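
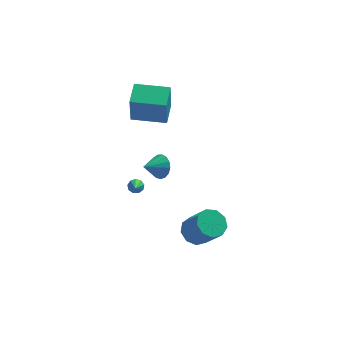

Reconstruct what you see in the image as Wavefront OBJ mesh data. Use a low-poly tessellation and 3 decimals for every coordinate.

v -0.995 1.411 -4.293
v -0.662 1.623 -3.985
v -1.105 0.329 -3.427
v -0.978 1.722 -3.902
v -1.302 1.676 -4.001
v -1.482 1.506 -4.237
v -1.434 1.291 -4.499
v -1.18 1.133 -4.664
v -0.84 1.105 -4.656
v -0.571 1.22 -4.478
v -0.501 1.424 -4.213
v 0.421 1.004 -2.126
v 0.933 0.767 -1.49
v -0.601 0.436 -1.514
v 0.799 1.133 -1.376
v 0.578 1.47 -1.433
v 0.321 1.7 -1.649
v 0.087 1.77 -1.974
v -0.071 1.665 -2.334
v -0.115 1.408 -2.647
v -0.037 1.059 -2.84
v 0.146 0.697 -2.87
v 0.393 0.405 -2.729
v 0.645 0.251 -2.45
v 0.847 0.268 -2.097
v 0.951 0.455 -1.751
v -1.241 1.178 2.28
v -1.309 0.743 4.272
v -0.879 2.618 2.608
v -0.948 2.182 4.599
v 0.788 0.678 2.241
v 0.719 0.242 4.232
v 1.149 2.117 2.568
v 1.081 1.682 4.56
v 2.103 -3.112 -4.306
v 2.971 -3.116 -4.741
v 3.784 -4.051 -3.108
v 2.917 -4.048 -2.674
v 2.897 -2.56 -4.385
v 3.71 -3.496 -2.753
v 2.452 -2.263 -3.993
v 3.265 -3.198 -2.361
v 1.844 -2.363 -3.748
v 2.657 -3.298 -2.115
v 1.357 -2.814 -3.764
v 2.17 -3.749 -2.131
v 1.219 -3.404 -4.033
v 2.033 -4.34 -2.401
v 1.496 -3.858 -4.431
v 2.309 -4.793 -2.798
v 2.056 -3.963 -4.77
v 2.87 -4.898 -3.137
v 2.639 -3.67 -4.892
v 3.452 -4.605 -3.26
f 2 1 4
f 2 4 3
f 4 1 5
f 4 5 3
f 5 1 6
f 5 6 3
f 6 1 7
f 6 7 3
f 7 1 8
f 7 8 3
f 8 1 9
f 8 9 3
f 9 1 10
f 9 10 3
f 10 1 11
f 10 11 3
f 11 1 2
f 11 2 3
f 13 12 15
f 13 15 14
f 15 12 16
f 15 16 14
f 16 12 17
f 16 17 14
f 17 12 18
f 17 18 14
f 18 12 19
f 18 19 14
f 19 12 20
f 19 20 14
f 20 12 21
f 20 21 14
f 21 12 22
f 21 22 14
f 22 12 23
f 22 23 14
f 23 12 24
f 23 24 14
f 24 12 25
f 24 25 14
f 25 12 26
f 25 26 14
f 26 12 13
f 26 13 14
f 28 30 27
f 31 28 27
f 27 30 29
f 29 31 27
f 28 34 30
f 32 28 31
f 32 34 28
f 30 34 29
f 33 31 29
f 29 34 33
f 33 32 31
f 34 32 33
f 36 35 39
f 36 39 37
f 37 39 40
f 37 40 38
f 39 35 41
f 39 41 40
f 40 41 42
f 40 42 38
f 41 35 43
f 41 43 42
f 42 43 44
f 42 44 38
f 43 35 45
f 43 45 44
f 44 45 46
f 44 46 38
f 45 35 47
f 45 47 46
f 46 47 48
f 46 48 38
f 47 35 49
f 47 49 48
f 48 49 50
f 48 50 38
f 49 35 51
f 49 51 50
f 50 51 52
f 50 52 38
f 51 35 53
f 51 53 52
f 52 53 54
f 52 54 38
f 53 35 36
f 53 36 54
f 54 36 37
f 54 37 38



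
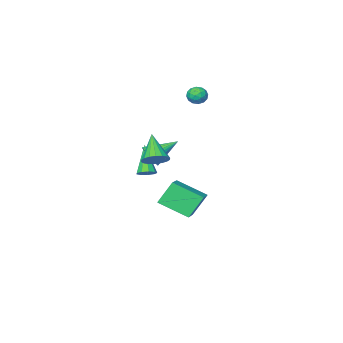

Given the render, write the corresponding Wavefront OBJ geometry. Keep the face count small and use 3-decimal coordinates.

v 1.927 -1.02 0.892
v 2.315 -1.098 1.576
v 0.333 -0.58 1.848
v 2.362 -0.781 1.507
v 2.333 -0.504 1.332
v 2.234 -0.317 1.081
v 2.082 -0.251 0.797
v 1.904 -0.319 0.53
v 1.729 -0.507 0.325
v 1.589 -0.785 0.219
v 1.507 -1.103 0.229
v 1.498 -1.406 0.353
v 1.563 -1.643 0.571
v 1.691 -1.773 0.845
v 1.86 -1.772 1.127
v 2.041 -1.641 1.368
v 2.202 -1.403 1.527
v 3.012 1.216 1.736
v 3.319 1.71 2.299
v 2.448 -0.016 3.124
v 2.98 1.828 2.266
v 2.647 1.824 2.127
v 2.387 1.7 1.911
v 2.25 1.48 1.661
v 2.264 1.208 1.425
v 2.426 0.937 1.251
v 2.704 0.722 1.172
v 3.043 0.604 1.206
v 3.376 0.608 1.344
v 3.637 0.732 1.56
v 3.774 0.952 1.811
v 3.76 1.224 2.046
v 3.598 1.495 2.221
v -2.808 -3.47 4.124
v -2.507 -3.856 3.647
v -3.773 -3.564 3.593
v -3.472 -3.95 3.116
v -3.555 -4.193 3.749
v -2.959 -4.135 4.078
v -3.321 -3.285 3.162
v -2.725 -3.227 3.491
v -2.824 -3.742 3.053
v -2.969 -4.303 3.415
v -3.311 -3.117 3.825
v -3.456 -3.678 4.187
v -2.573 -3.654 3.932
v -3.707 -3.766 3.308
v -3.756 -3.908 3.68
v -3.579 -4.135 3.399
v -2.838 -3.818 4.185
v -2.661 -4.045 3.905
v -3.278 -4.244 3.965
v -3.619 -3.375 3.335
v -3.442 -3.602 3.055
v -2.701 -3.285 3.841
v -2.524 -3.512 3.56
v -3.002 -3.176 3.275
v -2.583 -3.814 3.302
v -3.15 -3.87 2.99
v -3.061 -3.479 3.018
v -2.71 -3.445 3.211
v -2.668 -4.144 3.516
v -3.235 -4.2 3.203
v -3.284 -4.342 3.576
v -2.933 -4.308 3.769
v -2.854 -4.077 3.166
v -3.045 -3.22 4.037
v -3.612 -3.276 3.724
v -3.347 -3.112 3.471
v -2.996 -3.078 3.664
v -3.13 -3.55 4.25
v -3.697 -3.606 3.938
v -3.57 -3.975 4.029
v -3.219 -3.941 4.222
v -3.426 -3.343 4.074
v -2.764 -2.07 -3.844
v -1.61 -3.576 -2.922
v -1.609 -0.806 -3.226
v -0.455 -2.313 -2.303
v -1.825 -2.227 -5.277
v -0.671 -3.734 -4.354
v -0.67 -0.964 -4.658
v 0.484 -2.47 -3.736
v 1.515 -1.997 -0.915
v 1.986 -1.78 -0.612
v 0.925 -3.103 0.795
v 1.662 -1.533 -0.564
v 1.269 -1.503 -0.68
v 0.992 -1.704 -0.906
v 0.96 -2.042 -1.136
v 1.187 -2.36 -1.263
v 1.568 -2.507 -1.226
v 1.925 -2.416 -1.044
v 2.09 -2.129 -0.802
f 2 1 4
f 2 4 3
f 4 1 5
f 4 5 3
f 5 1 6
f 5 6 3
f 6 1 7
f 6 7 3
f 7 1 8
f 7 8 3
f 8 1 9
f 8 9 3
f 9 1 10
f 9 10 3
f 10 1 11
f 10 11 3
f 11 1 12
f 11 12 3
f 12 1 13
f 12 13 3
f 13 1 14
f 13 14 3
f 14 1 15
f 14 15 3
f 15 1 16
f 15 16 3
f 16 1 17
f 16 17 3
f 17 1 2
f 17 2 3
f 19 18 21
f 19 21 20
f 21 18 22
f 21 22 20
f 22 18 23
f 22 23 20
f 23 18 24
f 23 24 20
f 24 18 25
f 24 25 20
f 25 18 26
f 25 26 20
f 26 18 27
f 26 27 20
f 27 18 28
f 27 28 20
f 28 18 29
f 28 29 20
f 29 18 30
f 29 30 20
f 30 18 31
f 30 31 20
f 31 18 32
f 31 32 20
f 32 18 33
f 32 33 20
f 33 18 19
f 33 19 20
f 34 71 50
f 71 45 74
f 50 74 39
f 71 74 50
f 34 50 46
f 50 39 51
f 46 51 35
f 50 51 46
f 34 46 55
f 46 35 56
f 55 56 41
f 46 56 55
f 34 55 67
f 55 41 70
f 67 70 44
f 55 70 67
f 34 67 71
f 67 44 75
f 71 75 45
f 67 75 71
f 35 51 62
f 51 39 65
f 62 65 43
f 51 65 62
f 39 74 52
f 74 45 73
f 52 73 38
f 74 73 52
f 45 75 72
f 75 44 68
f 72 68 36
f 75 68 72
f 44 70 69
f 70 41 57
f 69 57 40
f 70 57 69
f 41 56 61
f 56 35 58
f 61 58 42
f 56 58 61
f 37 63 49
f 63 43 64
f 49 64 38
f 63 64 49
f 37 49 47
f 49 38 48
f 47 48 36
f 49 48 47
f 37 47 54
f 47 36 53
f 54 53 40
f 47 53 54
f 37 54 59
f 54 40 60
f 59 60 42
f 54 60 59
f 37 59 63
f 59 42 66
f 63 66 43
f 59 66 63
f 38 64 52
f 64 43 65
f 52 65 39
f 64 65 52
f 36 48 72
f 48 38 73
f 72 73 45
f 48 73 72
f 40 53 69
f 53 36 68
f 69 68 44
f 53 68 69
f 42 60 61
f 60 40 57
f 61 57 41
f 60 57 61
f 43 66 62
f 66 42 58
f 62 58 35
f 66 58 62
f 77 79 76
f 80 77 76
f 76 79 78
f 78 80 76
f 77 83 79
f 81 77 80
f 81 83 77
f 79 83 78
f 82 80 78
f 78 83 82
f 82 81 80
f 83 81 82
f 85 84 87
f 85 87 86
f 87 84 88
f 87 88 86
f 88 84 89
f 88 89 86
f 89 84 90
f 89 90 86
f 90 84 91
f 90 91 86
f 91 84 92
f 91 92 86
f 92 84 93
f 92 93 86
f 93 84 94
f 93 94 86
f 94 84 85
f 94 85 86



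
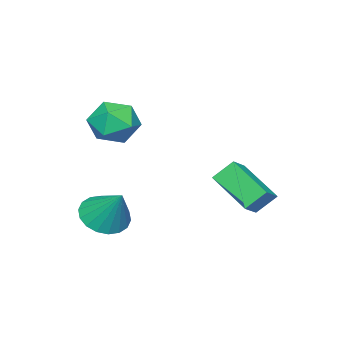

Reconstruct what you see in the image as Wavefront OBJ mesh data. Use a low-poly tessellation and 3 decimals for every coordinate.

v -4.21 2.819 -2.112
v -3.325 2.893 -1.552
v -3.731 4.618 -3.107
v -2.846 4.692 -2.547
v -3.654 2.228 -2.913
v -2.769 2.302 -2.353
v -3.175 4.027 -3.908
v -2.29 4.101 -3.348
v -0.344 0.008 -0.242
v 0.545 -0.286 0.362
v -1.425 -0.794 0.958
v -0.536 -1.088 1.562
v -0.833 -0.016 1.493
v -0.165 0.479 0.752
v -0.715 -1.559 0.568
v -0.047 -1.064 -0.173
v 0.315 -1.255 0.863
v 0.243 -0.301 1.435
v -1.123 -0.779 -0.115
v -1.195 0.175 0.457
v 0.283 -0.481 -3.915
v 0.871 0.127 -4.537
v 0.677 0.641 -2.445
v 0.448 0.322 -4.571
v -0.008 0.357 -4.476
v -0.407 0.227 -4.27
v -0.669 -0.044 -3.993
v -0.742 -0.401 -3.701
v -0.612 -0.774 -3.451
v -0.305 -1.089 -3.293
v 0.118 -1.283 -3.258
v 0.574 -1.319 -3.353
v 0.973 -1.188 -3.559
v 1.235 -0.918 -3.836
v 1.308 -0.561 -4.129
v 1.178 -0.188 -4.378
f 2 4 1
f 5 2 1
f 1 4 3
f 3 5 1
f 2 8 4
f 6 2 5
f 6 8 2
f 4 8 3
f 7 5 3
f 3 8 7
f 7 6 5
f 8 6 7
f 9 20 14
f 9 14 10
f 9 10 16
f 9 16 19
f 9 19 20
f 10 14 18
f 14 20 13
f 20 19 11
f 19 16 15
f 16 10 17
f 12 18 13
f 12 13 11
f 12 11 15
f 12 15 17
f 12 17 18
f 13 18 14
f 11 13 20
f 15 11 19
f 17 15 16
f 18 17 10
f 22 21 24
f 22 24 23
f 24 21 25
f 24 25 23
f 25 21 26
f 25 26 23
f 26 21 27
f 26 27 23
f 27 21 28
f 27 28 23
f 28 21 29
f 28 29 23
f 29 21 30
f 29 30 23
f 30 21 31
f 30 31 23
f 31 21 32
f 31 32 23
f 32 21 33
f 32 33 23
f 33 21 34
f 33 34 23
f 34 21 35
f 34 35 23
f 35 21 36
f 35 36 23
f 36 21 22
f 36 22 23



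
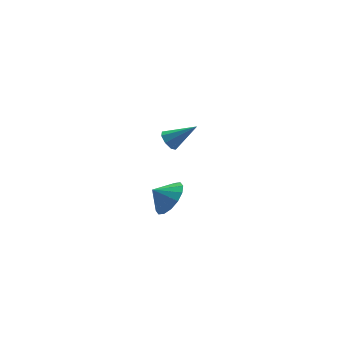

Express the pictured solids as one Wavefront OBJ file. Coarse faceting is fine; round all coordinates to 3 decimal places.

v -2.367 -3.634 -0.519
v -1.685 -3.766 0.334
v -3.153 -3.306 0.159
v -1.607 -3.228 0.164
v -1.732 -2.799 -0.189
v -2.027 -2.594 -0.63
v -2.413 -2.668 -1.042
v -2.787 -3 -1.314
v -3.048 -3.503 -1.373
v -3.127 -4.041 -1.203
v -3.002 -4.47 -0.85
v -2.706 -4.675 -0.409
v -2.32 -4.601 0.003
v -1.946 -4.269 0.275
v 0.526 3.336 -2.134
v 0.938 3.807 -2.425
v 1.934 2.804 -1.006
v 0.676 3.998 -2.008
v 0.326 3.801 -1.665
v 0.094 3.331 -1.596
v 0.115 2.865 -1.842
v 0.377 2.674 -2.259
v 0.726 2.871 -2.603
v 0.959 3.34 -2.671
f 2 1 4
f 2 4 3
f 4 1 5
f 4 5 3
f 5 1 6
f 5 6 3
f 6 1 7
f 6 7 3
f 7 1 8
f 7 8 3
f 8 1 9
f 8 9 3
f 9 1 10
f 9 10 3
f 10 1 11
f 10 11 3
f 11 1 12
f 11 12 3
f 12 1 13
f 12 13 3
f 13 1 14
f 13 14 3
f 14 1 2
f 14 2 3
f 16 15 18
f 16 18 17
f 18 15 19
f 18 19 17
f 19 15 20
f 19 20 17
f 20 15 21
f 20 21 17
f 21 15 22
f 21 22 17
f 22 15 23
f 22 23 17
f 23 15 24
f 23 24 17
f 24 15 16
f 24 16 17



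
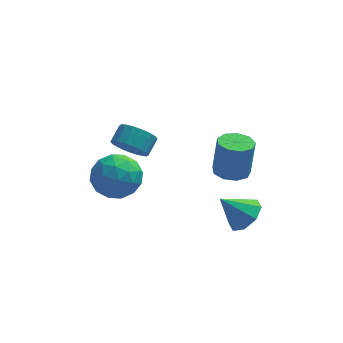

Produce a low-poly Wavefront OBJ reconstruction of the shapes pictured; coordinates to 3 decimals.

v -0.999 -1.305 0.29
v -0.183 -2.217 0.599
v -2.537 -2.643 0.401
v -1.721 -3.555 0.71
v -1.959 -2.62 1.522
v -1.008 -1.793 1.454
v -1.712 -3.067 -0.454
v -0.761 -2.24 -0.522
v -0.624 -3.306 0.139
v -0.776 -3.029 1.36
v -1.944 -1.831 -0.36
v -2.096 -1.554 0.861
v -0.456 -1.643 0.435
v -2.264 -3.217 0.565
v -2.404 -2.667 1.043
v -1.924 -3.203 1.224
v -0.941 -1.394 0.938
v -0.462 -1.93 1.119
v -1.505 -2.167 1.662
v -2.258 -2.93 -0.119
v -1.779 -3.466 0.062
v -0.796 -1.657 -0.224
v -0.316 -2.193 -0.043
v -1.215 -2.693 -0.662
v -0.236 -2.82 0.346
v -1.139 -3.606 0.411
v -1.134 -3.32 -0.273
v -0.575 -2.833 -0.313
v -0.325 -2.657 1.064
v -1.229 -3.444 1.129
v -1.369 -2.894 1.607
v -0.81 -2.408 1.566
v -0.584 -3.297 0.793
v -1.491 -1.416 -0.129
v -2.395 -2.203 -0.064
v -1.91 -2.452 -0.566
v -1.351 -1.966 -0.607
v -1.581 -1.254 0.589
v -2.484 -2.04 0.654
v -2.145 -2.027 1.313
v -1.586 -1.54 1.273
v -2.136 -1.563 0.207
v 4.405 -2.564 -2.206
v 4.96 -1.926 -1.673
v 3.255 -2.576 -0.994
v 4.467 -1.569 -2.137
v 3.938 -1.795 -2.641
v 3.682 -2.472 -2.891
v 3.849 -3.203 -2.739
v 4.342 -3.56 -2.274
v 4.871 -3.334 -1.77
v 5.127 -2.657 -1.521
v 3.838 -0.04 -1.287
v 4.478 0.576 -1.432
v 4.682 0.815 0.482
v 4.042 0.2 0.627
v 3.926 0.848 -1.408
v 4.13 1.087 0.507
v 3.333 0.704 -1.326
v 3.537 0.944 0.588
v 2.976 0.213 -1.227
v 3.18 0.452 0.687
v 3.023 -0.397 -1.156
v 3.227 -0.158 0.759
v 3.45 -0.84 -1.146
v 3.654 -0.6 0.768
v 4.06 -0.908 -1.202
v 4.264 -0.669 0.712
v 4.565 -0.57 -1.298
v 4.769 -0.331 0.616
v 4.73 0.016 -1.389
v 4.934 0.255 0.525
v -0.877 1.317 -0.815
v -0.075 0.788 -0.681
v 0.339 1.554 -0.13
v -0.463 2.083 -0.265
v 0.012 1.003 -1.045
v 0.425 1.769 -0.495
v -0.077 1.28 -1.364
v 0.336 2.046 -0.813
v -0.325 1.564 -1.574
v 0.088 2.331 -1.024
v -0.682 1.8 -1.634
v -0.269 2.566 -1.083
v -1.078 1.939 -1.531
v -0.664 2.706 -0.981
v -1.433 1.956 -1.287
v -1.02 2.722 -0.737
v -1.679 1.846 -0.95
v -1.265 2.612 -0.399
v -1.765 1.631 -0.585
v -1.352 2.397 -0.035
v -1.676 1.354 -0.267
v -1.263 2.12 0.284
v -1.428 1.069 -0.056
v -1.015 1.836 0.494
v -1.071 0.834 0.003
v -0.658 1.6 0.554
v -0.676 0.694 -0.099
v -0.262 1.461 0.451
v -0.32 0.678 -0.343
v 0.093 1.444 0.207
f 1 38 17
f 38 12 41
f 17 41 6
f 38 41 17
f 1 17 13
f 17 6 18
f 13 18 2
f 17 18 13
f 1 13 22
f 13 2 23
f 22 23 8
f 13 23 22
f 1 22 34
f 22 8 37
f 34 37 11
f 22 37 34
f 1 34 38
f 34 11 42
f 38 42 12
f 34 42 38
f 2 18 29
f 18 6 32
f 29 32 10
f 18 32 29
f 6 41 19
f 41 12 40
f 19 40 5
f 41 40 19
f 12 42 39
f 42 11 35
f 39 35 3
f 42 35 39
f 11 37 36
f 37 8 24
f 36 24 7
f 37 24 36
f 8 23 28
f 23 2 25
f 28 25 9
f 23 25 28
f 4 30 16
f 30 10 31
f 16 31 5
f 30 31 16
f 4 16 14
f 16 5 15
f 14 15 3
f 16 15 14
f 4 14 21
f 14 3 20
f 21 20 7
f 14 20 21
f 4 21 26
f 21 7 27
f 26 27 9
f 21 27 26
f 4 26 30
f 26 9 33
f 30 33 10
f 26 33 30
f 5 31 19
f 31 10 32
f 19 32 6
f 31 32 19
f 3 15 39
f 15 5 40
f 39 40 12
f 15 40 39
f 7 20 36
f 20 3 35
f 36 35 11
f 20 35 36
f 9 27 28
f 27 7 24
f 28 24 8
f 27 24 28
f 10 33 29
f 33 9 25
f 29 25 2
f 33 25 29
f 44 43 46
f 44 46 45
f 46 43 47
f 46 47 45
f 47 43 48
f 47 48 45
f 48 43 49
f 48 49 45
f 49 43 50
f 49 50 45
f 50 43 51
f 50 51 45
f 51 43 52
f 51 52 45
f 52 43 44
f 52 44 45
f 54 53 57
f 54 57 55
f 55 57 58
f 55 58 56
f 57 53 59
f 57 59 58
f 58 59 60
f 58 60 56
f 59 53 61
f 59 61 60
f 60 61 62
f 60 62 56
f 61 53 63
f 61 63 62
f 62 63 64
f 62 64 56
f 63 53 65
f 63 65 64
f 64 65 66
f 64 66 56
f 65 53 67
f 65 67 66
f 66 67 68
f 66 68 56
f 67 53 69
f 67 69 68
f 68 69 70
f 68 70 56
f 69 53 71
f 69 71 70
f 70 71 72
f 70 72 56
f 71 53 54
f 71 54 72
f 72 54 55
f 72 55 56
f 74 73 77
f 74 77 75
f 75 77 78
f 75 78 76
f 77 73 79
f 77 79 78
f 78 79 80
f 78 80 76
f 79 73 81
f 79 81 80
f 80 81 82
f 80 82 76
f 81 73 83
f 81 83 82
f 82 83 84
f 82 84 76
f 83 73 85
f 83 85 84
f 84 85 86
f 84 86 76
f 85 73 87
f 85 87 86
f 86 87 88
f 86 88 76
f 87 73 89
f 87 89 88
f 88 89 90
f 88 90 76
f 89 73 91
f 89 91 90
f 90 91 92
f 90 92 76
f 91 73 93
f 91 93 92
f 92 93 94
f 92 94 76
f 93 73 95
f 93 95 94
f 94 95 96
f 94 96 76
f 95 73 97
f 95 97 96
f 96 97 98
f 96 98 76
f 97 73 99
f 97 99 98
f 98 99 100
f 98 100 76
f 99 73 101
f 99 101 100
f 100 101 102
f 100 102 76
f 101 73 74
f 101 74 102
f 102 74 75
f 102 75 76



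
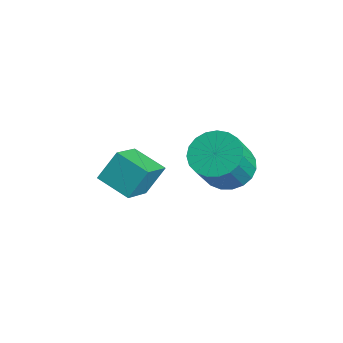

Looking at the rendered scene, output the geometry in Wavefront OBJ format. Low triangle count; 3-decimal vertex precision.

v -2.487 -1.771 -0.275
v -2.542 -0.874 0.901
v -1.151 -1.07 -0.746
v -1.206 -0.174 0.43
v -1.474 -3.026 0.73
v -1.529 -2.13 1.906
v -0.138 -2.326 0.259
v -0.193 -1.429 1.435
v 2.239 0.763 2.803
v 3.27 0.838 2.457
v 3.872 -0.089 4.051
v 2.841 -0.163 4.397
v 3.223 1.219 2.696
v 3.825 0.293 4.291
v 3.006 1.523 2.954
v 3.608 0.596 4.549
v 2.657 1.694 3.186
v 3.259 0.768 4.781
v 2.235 1.705 3.351
v 2.837 0.779 4.946
v 1.814 1.553 3.422
v 2.416 0.626 5.017
v 1.466 1.264 3.386
v 2.068 0.338 4.98
v 1.252 0.889 3.248
v 1.854 -0.037 4.843
v 1.209 0.492 3.034
v 1.811 -0.434 4.629
v 1.344 0.142 2.78
v 1.946 -0.785 4.374
v 1.633 -0.101 2.529
v 2.235 -1.027 4.124
v 2.028 -0.194 2.326
v 2.63 -1.121 3.921
v 2.459 -0.122 2.206
v 3.061 -1.048 3.8
v 2.851 0.103 2.188
v 3.453 -0.823 3.783
v 3.138 0.443 2.277
v 3.74 -0.484 3.872
f 2 4 1
f 5 2 1
f 1 4 3
f 3 5 1
f 2 8 4
f 6 2 5
f 6 8 2
f 4 8 3
f 7 5 3
f 3 8 7
f 7 6 5
f 8 6 7
f 10 9 13
f 10 13 11
f 11 13 14
f 11 14 12
f 13 9 15
f 13 15 14
f 14 15 16
f 14 16 12
f 15 9 17
f 15 17 16
f 16 17 18
f 16 18 12
f 17 9 19
f 17 19 18
f 18 19 20
f 18 20 12
f 19 9 21
f 19 21 20
f 20 21 22
f 20 22 12
f 21 9 23
f 21 23 22
f 22 23 24
f 22 24 12
f 23 9 25
f 23 25 24
f 24 25 26
f 24 26 12
f 25 9 27
f 25 27 26
f 26 27 28
f 26 28 12
f 27 9 29
f 27 29 28
f 28 29 30
f 28 30 12
f 29 9 31
f 29 31 30
f 30 31 32
f 30 32 12
f 31 9 33
f 31 33 32
f 32 33 34
f 32 34 12
f 33 9 35
f 33 35 34
f 34 35 36
f 34 36 12
f 35 9 37
f 35 37 36
f 36 37 38
f 36 38 12
f 37 9 39
f 37 39 38
f 38 39 40
f 38 40 12
f 39 9 10
f 39 10 40
f 40 10 11
f 40 11 12



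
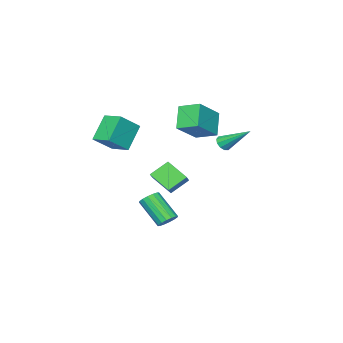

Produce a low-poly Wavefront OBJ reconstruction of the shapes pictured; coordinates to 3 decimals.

v -2.069 -0.573 3.272
v -0.323 -0.499 4.508
v -2.43 0.763 3.703
v -0.685 0.837 4.939
v -1.155 0.103 1.941
v 0.59 0.177 3.177
v -1.517 1.439 2.372
v 0.229 1.513 3.608
v 0.123 -0.732 -0.134
v 0.884 -0.207 0.498
v -0.03 0.595 -1.052
v 0.732 1.12 -0.419
v 1.148 -1.2 -0.981
v 1.91 -0.675 -0.348
v 0.996 0.127 -1.898
v 1.757 0.652 -1.266
v -0.807 2.534 2.213
v -0.519 2.875 1.858
v -1.213 4.206 3.487
v -0.856 2.871 1.756
v -1.174 2.739 1.828
v -1.352 2.528 2.047
v -1.322 2.32 2.33
v -1.095 2.194 2.568
v -0.758 2.198 2.671
v -0.44 2.33 2.599
v -0.262 2.54 2.379
v -0.292 2.748 2.097
v 0.993 -0.118 -4.257
v 1.485 -0.456 -4.602
v 1.499 -1.96 -3.108
v 1.007 -1.622 -2.763
v 1.661 -0.236 -4.382
v 1.675 -1.74 -2.888
v 1.658 0.015 -4.129
v 1.672 -1.489 -2.635
v 1.476 0.231 -3.91
v 1.49 -1.273 -2.416
v 1.165 0.354 -3.784
v 1.179 -1.15 -2.29
v 0.808 0.35 -3.784
v 0.822 -1.154 -2.29
v 0.501 0.22 -3.912
v 0.515 -1.284 -2.418
v 0.325 0 -4.132
v 0.339 -1.504 -2.638
v 0.328 -0.251 -4.385
v 0.342 -1.755 -2.891
v 0.51 -0.467 -4.604
v 0.524 -1.971 -3.11
v 0.821 -0.59 -4.73
v 0.835 -2.094 -3.236
v 1.178 -0.586 -4.73
v 1.192 -2.09 -3.236
v 1.046 -3.613 2.609
v 2.37 -3.859 3.663
v 1.091 -2.229 2.875
v 2.415 -2.476 3.93
v 2.285 -3.364 1.11
v 3.609 -3.611 2.165
v 2.33 -1.981 1.377
v 3.654 -2.227 2.431
f 2 4 1
f 5 2 1
f 1 4 3
f 3 5 1
f 2 8 4
f 6 2 5
f 6 8 2
f 4 8 3
f 7 5 3
f 3 8 7
f 7 6 5
f 8 6 7
f 10 12 9
f 13 10 9
f 9 12 11
f 11 13 9
f 10 16 12
f 14 10 13
f 14 16 10
f 12 16 11
f 15 13 11
f 11 16 15
f 15 14 13
f 16 14 15
f 18 17 20
f 18 20 19
f 20 17 21
f 20 21 19
f 21 17 22
f 21 22 19
f 22 17 23
f 22 23 19
f 23 17 24
f 23 24 19
f 24 17 25
f 24 25 19
f 25 17 26
f 25 26 19
f 26 17 27
f 26 27 19
f 27 17 28
f 27 28 19
f 28 17 18
f 28 18 19
f 30 29 33
f 30 33 31
f 31 33 34
f 31 34 32
f 33 29 35
f 33 35 34
f 34 35 36
f 34 36 32
f 35 29 37
f 35 37 36
f 36 37 38
f 36 38 32
f 37 29 39
f 37 39 38
f 38 39 40
f 38 40 32
f 39 29 41
f 39 41 40
f 40 41 42
f 40 42 32
f 41 29 43
f 41 43 42
f 42 43 44
f 42 44 32
f 43 29 45
f 43 45 44
f 44 45 46
f 44 46 32
f 45 29 47
f 45 47 46
f 46 47 48
f 46 48 32
f 47 29 49
f 47 49 48
f 48 49 50
f 48 50 32
f 49 29 51
f 49 51 50
f 50 51 52
f 50 52 32
f 51 29 53
f 51 53 52
f 52 53 54
f 52 54 32
f 53 29 30
f 53 30 54
f 54 30 31
f 54 31 32
f 56 58 55
f 59 56 55
f 55 58 57
f 57 59 55
f 56 62 58
f 60 56 59
f 60 62 56
f 58 62 57
f 61 59 57
f 57 62 61
f 61 60 59
f 62 60 61



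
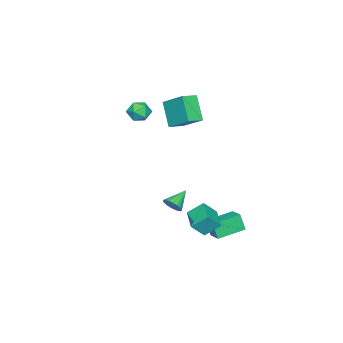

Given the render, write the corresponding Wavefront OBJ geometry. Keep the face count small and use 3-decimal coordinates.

v 1.354 0.904 -2.332
v 1.651 1.369 -1.989
v 0.186 1.116 -1.608
v 1.548 1.509 -2.196
v 1.411 1.545 -2.427
v 1.265 1.469 -2.641
v 1.133 1.296 -2.802
v 1.04 1.055 -2.881
v 1.001 0.788 -2.866
v 1.023 0.541 -2.758
v 1.102 0.357 -2.577
v 1.225 0.267 -2.354
v 1.37 0.288 -2.126
v 1.512 0.415 -1.935
v 1.626 0.626 -1.812
v 1.694 0.886 -1.779
v 1.703 1.149 -1.842
v -2.191 -1.883 3.767
v -1.856 -0.359 4.832
v -3.16 -1.486 3.503
v -2.825 0.039 4.568
v -1.435 -1.019 2.292
v -1.1 0.506 3.357
v -2.404 -0.621 2.028
v -2.069 0.903 3.093
v -2.276 -2.66 2.731
v -1.463 -2.623 2.625
v -2.197 -3.977 2.875
v -1.384 -3.94 2.769
v -1.724 -3.63 3.449
v -1.773 -2.816 3.359
v -1.887 -3.784 2.141
v -1.936 -2.97 2.051
v -1.223 -3.317 2.26
v -1.122 -3.222 3.069
v -2.538 -3.378 2.431
v -2.437 -3.283 3.24
v -1.242 3.782 -4.551
v -1.292 3.386 -3.451
v -0.648 4.6 -4.229
v -0.699 4.204 -3.129
v 0.239 2.816 -4.831
v 0.188 2.42 -3.731
v 0.832 3.634 -4.509
v 0.782 3.238 -3.409
v 1.333 2.739 -3.05
v 0.854 3.548 -2.257
v 2.427 3.653 -3.32
v 1.947 4.461 -2.527
v 1.973 2.239 -2.153
v 1.493 3.047 -1.36
v 3.066 3.152 -2.423
v 2.587 3.961 -1.63
f 2 1 4
f 2 4 3
f 4 1 5
f 4 5 3
f 5 1 6
f 5 6 3
f 6 1 7
f 6 7 3
f 7 1 8
f 7 8 3
f 8 1 9
f 8 9 3
f 9 1 10
f 9 10 3
f 10 1 11
f 10 11 3
f 11 1 12
f 11 12 3
f 12 1 13
f 12 13 3
f 13 1 14
f 13 14 3
f 14 1 15
f 14 15 3
f 15 1 16
f 15 16 3
f 16 1 17
f 16 17 3
f 17 1 2
f 17 2 3
f 19 21 18
f 22 19 18
f 18 21 20
f 20 22 18
f 19 25 21
f 23 19 22
f 23 25 19
f 21 25 20
f 24 22 20
f 20 25 24
f 24 23 22
f 25 23 24
f 26 37 31
f 26 31 27
f 26 27 33
f 26 33 36
f 26 36 37
f 27 31 35
f 31 37 30
f 37 36 28
f 36 33 32
f 33 27 34
f 29 35 30
f 29 30 28
f 29 28 32
f 29 32 34
f 29 34 35
f 30 35 31
f 28 30 37
f 32 28 36
f 34 32 33
f 35 34 27
f 39 41 38
f 42 39 38
f 38 41 40
f 40 42 38
f 39 45 41
f 43 39 42
f 43 45 39
f 41 45 40
f 44 42 40
f 40 45 44
f 44 43 42
f 45 43 44
f 47 49 46
f 50 47 46
f 46 49 48
f 48 50 46
f 47 53 49
f 51 47 50
f 51 53 47
f 49 53 48
f 52 50 48
f 48 53 52
f 52 51 50
f 53 51 52



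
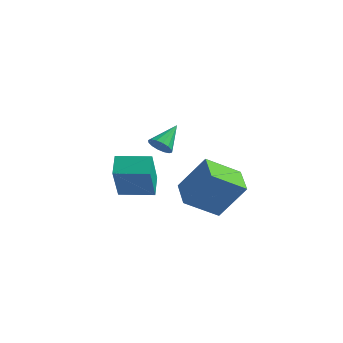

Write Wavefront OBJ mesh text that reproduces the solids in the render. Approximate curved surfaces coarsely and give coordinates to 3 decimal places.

v -4.119 0.596 -3.115
v -3.924 -0.27 -1.323
v -4.412 1.416 -2.686
v -4.216 0.549 -0.895
v -2.744 1.051 -3.045
v -2.548 0.184 -1.254
v -3.036 1.87 -2.617
v -2.841 1.004 -0.825
v 0.943 -1.367 -1.669
v -0.128 -2.185 -0.753
v 0.267 -0.335 -1.539
v -0.804 -1.154 -0.623
v 1.864 -0.946 -0.217
v 0.793 -1.765 0.699
v 1.188 0.085 -0.087
v 0.117 -0.733 0.829
v -1.075 -2.12 2.003
v -0.855 -2.385 2.379
v -0.865 -1.1 2.597
v -0.659 -2.328 2.211
v -0.574 -2.215 1.988
v -0.624 -2.077 1.768
v -0.795 -1.95 1.612
v -1.041 -1.869 1.56
v -1.296 -1.856 1.627
v -1.492 -1.913 1.794
v -1.576 -2.026 2.017
v -1.526 -2.164 2.237
v -1.356 -2.29 2.393
v -1.11 -2.371 2.445
f 2 4 1
f 5 2 1
f 1 4 3
f 3 5 1
f 2 8 4
f 6 2 5
f 6 8 2
f 4 8 3
f 7 5 3
f 3 8 7
f 7 6 5
f 8 6 7
f 10 12 9
f 13 10 9
f 9 12 11
f 11 13 9
f 10 16 12
f 14 10 13
f 14 16 10
f 12 16 11
f 15 13 11
f 11 16 15
f 15 14 13
f 16 14 15
f 18 17 20
f 18 20 19
f 20 17 21
f 20 21 19
f 21 17 22
f 21 22 19
f 22 17 23
f 22 23 19
f 23 17 24
f 23 24 19
f 24 17 25
f 24 25 19
f 25 17 26
f 25 26 19
f 26 17 27
f 26 27 19
f 27 17 28
f 27 28 19
f 28 17 29
f 28 29 19
f 29 17 30
f 29 30 19
f 30 17 18
f 30 18 19



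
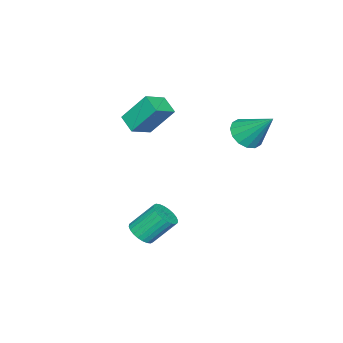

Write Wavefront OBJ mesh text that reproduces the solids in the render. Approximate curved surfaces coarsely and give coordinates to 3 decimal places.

v 4.162 -1.142 -3.931
v 4.829 -0.956 -3.771
v 4.284 -0.032 -2.57
v 3.618 -0.218 -2.729
v 4.76 -0.759 -3.954
v 4.215 0.164 -2.753
v 4.6 -0.621 -4.133
v 4.056 0.303 -2.932
v 4.373 -0.562 -4.281
v 3.829 0.362 -3.08
v 4.115 -0.591 -4.376
v 3.57 0.333 -3.175
v 3.863 -0.704 -4.403
v 3.319 0.22 -3.202
v 3.657 -0.884 -4.358
v 3.113 0.04 -3.157
v 3.528 -1.103 -4.248
v 2.984 -0.179 -3.047
v 3.496 -1.328 -4.09
v 2.951 -0.404 -2.889
v 3.565 -1.524 -3.907
v 3.02 -0.601 -2.706
v 3.724 -1.663 -3.728
v 3.18 -0.739 -2.527
v 3.951 -1.722 -3.58
v 3.407 -0.798 -2.379
v 4.21 -1.693 -3.485
v 3.665 -0.769 -2.284
v 4.461 -1.58 -3.458
v 3.917 -0.656 -2.257
v 4.667 -1.4 -3.503
v 4.123 -0.476 -2.302
v 4.796 -1.181 -3.613
v 4.252 -0.257 -2.412
v -1.352 -4.094 -0.307
v -1.691 -3.015 1.157
v -0.846 -3.301 -0.774
v -1.185 -2.222 0.69
v -0.255 -4.478 0.23
v -0.594 -3.399 1.694
v 0.251 -3.685 -0.237
v -0.088 -2.606 1.227
v -1.694 1.123 -0.118
v -0.798 1.139 -0.275
v -1.466 2.497 1.318
v -0.978 1.468 -0.561
v -1.35 1.704 -0.728
v -1.814 1.785 -0.731
v -2.246 1.688 -0.571
v -2.53 1.44 -0.288
v -2.59 1.107 0.04
v -2.41 0.779 0.325
v -2.038 0.543 0.492
v -1.574 0.462 0.496
v -1.142 0.559 0.335
v -0.858 0.807 0.052
f 2 1 5
f 2 5 3
f 3 5 6
f 3 6 4
f 5 1 7
f 5 7 6
f 6 7 8
f 6 8 4
f 7 1 9
f 7 9 8
f 8 9 10
f 8 10 4
f 9 1 11
f 9 11 10
f 10 11 12
f 10 12 4
f 11 1 13
f 11 13 12
f 12 13 14
f 12 14 4
f 13 1 15
f 13 15 14
f 14 15 16
f 14 16 4
f 15 1 17
f 15 17 16
f 16 17 18
f 16 18 4
f 17 1 19
f 17 19 18
f 18 19 20
f 18 20 4
f 19 1 21
f 19 21 20
f 20 21 22
f 20 22 4
f 21 1 23
f 21 23 22
f 22 23 24
f 22 24 4
f 23 1 25
f 23 25 24
f 24 25 26
f 24 26 4
f 25 1 27
f 25 27 26
f 26 27 28
f 26 28 4
f 27 1 29
f 27 29 28
f 28 29 30
f 28 30 4
f 29 1 31
f 29 31 30
f 30 31 32
f 30 32 4
f 31 1 33
f 31 33 32
f 32 33 34
f 32 34 4
f 33 1 2
f 33 2 34
f 34 2 3
f 34 3 4
f 36 38 35
f 39 36 35
f 35 38 37
f 37 39 35
f 36 42 38
f 40 36 39
f 40 42 36
f 38 42 37
f 41 39 37
f 37 42 41
f 41 40 39
f 42 40 41
f 44 43 46
f 44 46 45
f 46 43 47
f 46 47 45
f 47 43 48
f 47 48 45
f 48 43 49
f 48 49 45
f 49 43 50
f 49 50 45
f 50 43 51
f 50 51 45
f 51 43 52
f 51 52 45
f 52 43 53
f 52 53 45
f 53 43 54
f 53 54 45
f 54 43 55
f 54 55 45
f 55 43 56
f 55 56 45
f 56 43 44
f 56 44 45



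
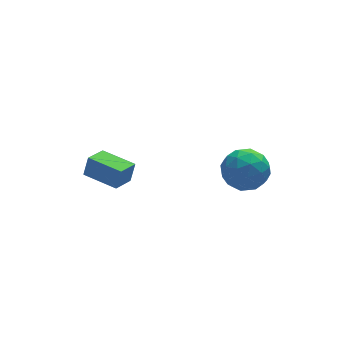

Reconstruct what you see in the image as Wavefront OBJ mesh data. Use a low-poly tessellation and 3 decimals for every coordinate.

v 2.863 -2.418 -1.923
v 3.344 -1.747 -0.983
v 3.576 -4.113 -1.077
v 4.057 -3.442 -0.137
v 2.816 -3.559 -0.251
v 2.376 -2.511 -0.775
v 4.544 -3.349 -1.285
v 4.104 -2.301 -1.809
v 4.383 -2.322 -0.589
v 3.315 -2.452 0.05
v 3.605 -3.408 -2.11
v 2.537 -3.538 -1.471
v 3.041 -1.933 -1.527
v 3.879 -3.927 -0.533
v 3.149 -3.995 -0.6
v 3.432 -3.601 -0.047
v 2.472 -2.383 -1.405
v 2.755 -1.988 -0.852
v 2.444 -3.053 -0.422
v 4.165 -3.872 -1.208
v 4.448 -3.477 -0.655
v 3.488 -2.259 -2.013
v 3.771 -1.865 -1.46
v 4.476 -2.807 -1.638
v 3.935 -1.877 -0.743
v 4.353 -2.874 -0.246
v 4.64 -2.819 -0.921
v 4.381 -2.203 -1.228
v 3.307 -1.953 -0.368
v 3.726 -2.95 0.13
v 2.996 -3.018 0.062
v 2.738 -2.403 -0.245
v 3.917 -2.292 -0.136
v 3.194 -2.91 -2.19
v 3.613 -3.907 -1.692
v 4.182 -3.457 -1.815
v 3.924 -2.842 -2.122
v 2.567 -2.986 -1.814
v 2.985 -3.983 -1.317
v 2.539 -3.657 -0.832
v 2.28 -3.041 -1.139
v 3.003 -3.568 -1.924
v -3.244 1.15 -3.036
v -2.949 1.293 -1.965
v -2.301 1.95 -3.403
v -2.006 2.093 -2.332
v -2.054 -0.313 -3.168
v -1.759 -0.17 -2.097
v -1.111 0.487 -3.535
v -0.816 0.63 -2.464
f 1 38 17
f 38 12 41
f 17 41 6
f 38 41 17
f 1 17 13
f 17 6 18
f 13 18 2
f 17 18 13
f 1 13 22
f 13 2 23
f 22 23 8
f 13 23 22
f 1 22 34
f 22 8 37
f 34 37 11
f 22 37 34
f 1 34 38
f 34 11 42
f 38 42 12
f 34 42 38
f 2 18 29
f 18 6 32
f 29 32 10
f 18 32 29
f 6 41 19
f 41 12 40
f 19 40 5
f 41 40 19
f 12 42 39
f 42 11 35
f 39 35 3
f 42 35 39
f 11 37 36
f 37 8 24
f 36 24 7
f 37 24 36
f 8 23 28
f 23 2 25
f 28 25 9
f 23 25 28
f 4 30 16
f 30 10 31
f 16 31 5
f 30 31 16
f 4 16 14
f 16 5 15
f 14 15 3
f 16 15 14
f 4 14 21
f 14 3 20
f 21 20 7
f 14 20 21
f 4 21 26
f 21 7 27
f 26 27 9
f 21 27 26
f 4 26 30
f 26 9 33
f 30 33 10
f 26 33 30
f 5 31 19
f 31 10 32
f 19 32 6
f 31 32 19
f 3 15 39
f 15 5 40
f 39 40 12
f 15 40 39
f 7 20 36
f 20 3 35
f 36 35 11
f 20 35 36
f 9 27 28
f 27 7 24
f 28 24 8
f 27 24 28
f 10 33 29
f 33 9 25
f 29 25 2
f 33 25 29
f 44 46 43
f 47 44 43
f 43 46 45
f 45 47 43
f 44 50 46
f 48 44 47
f 48 50 44
f 46 50 45
f 49 47 45
f 45 50 49
f 49 48 47
f 50 48 49



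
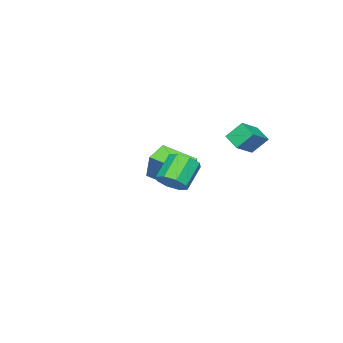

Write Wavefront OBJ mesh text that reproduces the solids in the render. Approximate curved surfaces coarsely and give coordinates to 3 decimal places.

v -1.576 1.757 1.012
v -1.931 0.91 1.48
v -1.998 2.42 1.892
v -2.353 1.574 2.36
v -0.387 1.626 1.68
v -0.742 0.78 2.148
v -0.809 2.29 2.56
v -1.164 1.443 3.028
v 4.102 0.968 0.758
v 4.655 0.922 1.362
v 3.51 0.886 2.406
v 2.958 0.932 1.802
v 4.505 1.515 1.218
v 3.36 1.478 2.263
v 4.119 1.787 0.805
v 2.974 1.75 1.849
v 3.723 1.58 0.364
v 2.579 1.543 1.408
v 3.55 1.014 0.154
v 2.405 0.978 1.198
v 3.7 0.422 0.297
v 2.555 0.385 1.342
v 4.086 0.15 0.711
v 2.941 0.113 1.755
v 4.481 0.357 1.152
v 3.337 0.32 2.196
v -3.112 -4.658 -1.689
v -2.556 -4.072 -0.092
v -3.36 -2.769 -2.296
v -2.803 -2.183 -0.699
v -1.897 -4.637 -2.121
v -1.34 -4.051 -0.524
v -2.144 -2.748 -2.728
v -1.588 -2.162 -1.131
f 2 4 1
f 5 2 1
f 1 4 3
f 3 5 1
f 2 8 4
f 6 2 5
f 6 8 2
f 4 8 3
f 7 5 3
f 3 8 7
f 7 6 5
f 8 6 7
f 10 9 13
f 10 13 11
f 11 13 14
f 11 14 12
f 13 9 15
f 13 15 14
f 14 15 16
f 14 16 12
f 15 9 17
f 15 17 16
f 16 17 18
f 16 18 12
f 17 9 19
f 17 19 18
f 18 19 20
f 18 20 12
f 19 9 21
f 19 21 20
f 20 21 22
f 20 22 12
f 21 9 23
f 21 23 22
f 22 23 24
f 22 24 12
f 23 9 25
f 23 25 24
f 24 25 26
f 24 26 12
f 25 9 10
f 25 10 26
f 26 10 11
f 26 11 12
f 28 30 27
f 31 28 27
f 27 30 29
f 29 31 27
f 28 34 30
f 32 28 31
f 32 34 28
f 30 34 29
f 33 31 29
f 29 34 33
f 33 32 31
f 34 32 33



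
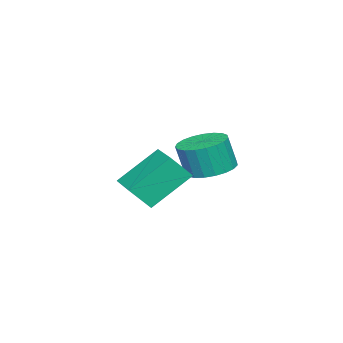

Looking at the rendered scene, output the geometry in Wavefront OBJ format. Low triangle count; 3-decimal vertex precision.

v -3.57 -0.023 2.889
v -2.695 0.557 2.915
v -2.516 0.224 4.356
v -3.39 -0.357 4.331
v -3.002 0.85 3.021
v -2.822 0.516 4.462
v -3.406 0.991 3.104
v -3.226 0.658 4.545
v -3.839 0.958 3.15
v -3.659 0.624 4.591
v -4.225 0.754 3.151
v -4.045 0.421 4.592
v -4.498 0.416 3.107
v -4.318 0.083 4.548
v -4.611 0.002 3.025
v -4.431 -0.331 4.466
v -4.543 -0.416 2.92
v -4.363 -0.749 4.361
v -4.307 -0.766 2.81
v -4.128 -1.1 4.251
v -3.944 -0.988 2.713
v -3.764 -1.322 4.154
v -3.516 -1.043 2.647
v -3.336 -1.377 4.088
v -3.097 -0.922 2.623
v -2.918 -1.256 4.064
v -2.76 -0.645 2.644
v -2.581 -0.979 4.086
v -2.563 -0.261 2.709
v -2.383 -0.595 4.15
v -2.54 0.164 2.804
v -2.36 -0.169 4.245
v -1.234 -0.225 3.759
v -0.745 -0.905 4.713
v -0.002 0.891 3.923
v 0.487 0.21 4.877
v -0.047 -1.33 2.363
v 0.442 -2.011 3.317
v 1.185 -0.215 2.527
v 1.674 -0.895 3.481
f 2 1 5
f 2 5 3
f 3 5 6
f 3 6 4
f 5 1 7
f 5 7 6
f 6 7 8
f 6 8 4
f 7 1 9
f 7 9 8
f 8 9 10
f 8 10 4
f 9 1 11
f 9 11 10
f 10 11 12
f 10 12 4
f 11 1 13
f 11 13 12
f 12 13 14
f 12 14 4
f 13 1 15
f 13 15 14
f 14 15 16
f 14 16 4
f 15 1 17
f 15 17 16
f 16 17 18
f 16 18 4
f 17 1 19
f 17 19 18
f 18 19 20
f 18 20 4
f 19 1 21
f 19 21 20
f 20 21 22
f 20 22 4
f 21 1 23
f 21 23 22
f 22 23 24
f 22 24 4
f 23 1 25
f 23 25 24
f 24 25 26
f 24 26 4
f 25 1 27
f 25 27 26
f 26 27 28
f 26 28 4
f 27 1 29
f 27 29 28
f 28 29 30
f 28 30 4
f 29 1 31
f 29 31 30
f 30 31 32
f 30 32 4
f 31 1 2
f 31 2 32
f 32 2 3
f 32 3 4
f 34 36 33
f 37 34 33
f 33 36 35
f 35 37 33
f 34 40 36
f 38 34 37
f 38 40 34
f 36 40 35
f 39 37 35
f 35 40 39
f 39 38 37
f 40 38 39



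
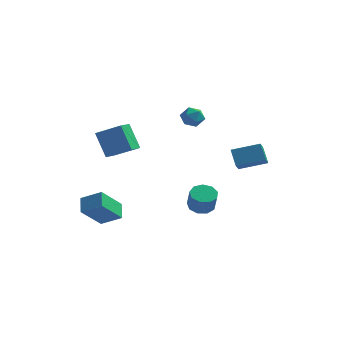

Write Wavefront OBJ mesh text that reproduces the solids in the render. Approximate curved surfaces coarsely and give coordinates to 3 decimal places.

v 0.304 4.396 3.591
v 0.754 3.904 3.079
v -0.814 3.676 3.301
v -0.364 3.184 2.789
v -0.241 3.149 3.62
v 0.45 3.595 3.799
v -0.51 3.985 2.581
v 0.181 4.431 2.76
v 0.251 3.65 2.454
v 0.417 3.133 3.097
v -0.477 4.447 3.283
v -0.311 3.93 3.926
v -4.102 -2.638 3.919
v -2.529 -2.602 4.729
v -3.957 -1.473 3.587
v -2.384 -1.437 4.398
v -3.256 -3.203 2.302
v -1.683 -3.167 3.113
v -3.111 -2.038 1.971
v -1.538 -2.002 2.781
v 0.937 2.477 -3.75
v 1.693 2.947 -3.739
v 2.019 2.393 -2.439
v 1.263 1.923 -2.45
v 1.243 3.271 -3.488
v 1.569 2.717 -2.188
v 0.65 3.223 -3.36
v 0.975 2.67 -2.06
v 0.191 2.827 -3.414
v 0.517 2.273 -2.114
v 0.081 2.267 -3.625
v 0.407 1.713 -2.325
v 0.372 1.805 -3.895
v 0.698 1.251 -2.595
v 0.927 1.657 -4.097
v 1.253 1.103 -2.797
v 1.487 1.894 -4.136
v 1.813 1.34 -2.837
v 1.789 2.403 -3.995
v 2.115 1.849 -2.695
v 3.15 3.005 -0.56
v 3.258 1.943 0.2
v 2.638 3.672 0.444
v 2.746 2.611 1.204
v 4.874 3.549 -0.044
v 4.982 2.488 0.716
v 4.362 4.217 0.96
v 4.47 3.155 1.72
v -3.995 -2.159 -3.895
v -4.787 -3.484 -2.37
v -4.35 -1.185 -3.232
v -5.142 -2.511 -1.708
v -2.658 -2.149 -3.192
v -3.45 -3.475 -1.668
v -3.013 -1.176 -2.53
v -3.805 -2.501 -1.005
f 1 12 6
f 1 6 2
f 1 2 8
f 1 8 11
f 1 11 12
f 2 6 10
f 6 12 5
f 12 11 3
f 11 8 7
f 8 2 9
f 4 10 5
f 4 5 3
f 4 3 7
f 4 7 9
f 4 9 10
f 5 10 6
f 3 5 12
f 7 3 11
f 9 7 8
f 10 9 2
f 14 16 13
f 17 14 13
f 13 16 15
f 15 17 13
f 14 20 16
f 18 14 17
f 18 20 14
f 16 20 15
f 19 17 15
f 15 20 19
f 19 18 17
f 20 18 19
f 22 21 25
f 22 25 23
f 23 25 26
f 23 26 24
f 25 21 27
f 25 27 26
f 26 27 28
f 26 28 24
f 27 21 29
f 27 29 28
f 28 29 30
f 28 30 24
f 29 21 31
f 29 31 30
f 30 31 32
f 30 32 24
f 31 21 33
f 31 33 32
f 32 33 34
f 32 34 24
f 33 21 35
f 33 35 34
f 34 35 36
f 34 36 24
f 35 21 37
f 35 37 36
f 36 37 38
f 36 38 24
f 37 21 39
f 37 39 38
f 38 39 40
f 38 40 24
f 39 21 22
f 39 22 40
f 40 22 23
f 40 23 24
f 42 44 41
f 45 42 41
f 41 44 43
f 43 45 41
f 42 48 44
f 46 42 45
f 46 48 42
f 44 48 43
f 47 45 43
f 43 48 47
f 47 46 45
f 48 46 47
f 50 52 49
f 53 50 49
f 49 52 51
f 51 53 49
f 50 56 52
f 54 50 53
f 54 56 50
f 52 56 51
f 55 53 51
f 51 56 55
f 55 54 53
f 56 54 55



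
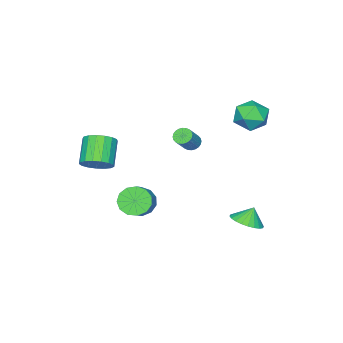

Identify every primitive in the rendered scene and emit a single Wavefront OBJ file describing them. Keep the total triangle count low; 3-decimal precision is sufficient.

v -3.125 3.484 2.921
v -2.349 2.706 3.106
v -4.331 2.194 2.554
v -3.555 1.416 2.739
v -3.948 2.024 3.587
v -3.203 2.821 3.813
v -3.477 2.079 1.847
v -2.732 2.876 2.073
v -2.567 1.837 2.442
v -2.858 1.803 3.518
v -3.822 3.097 2.142
v -4.113 3.063 3.218
v -2.13 -0.693 0.032
v -1.794 -0.398 -0.321
v -0.833 -0.253 0.714
v -1.17 -0.547 1.068
v -1.915 -0.235 -0.231
v -0.955 -0.09 0.804
v -2.069 -0.142 -0.101
v -1.109 0.003 0.934
v -2.233 -0.132 0.049
v -1.272 0.013 1.085
v -2.381 -0.208 0.197
v -1.42 -0.063 1.232
v -2.491 -0.357 0.32
v -1.53 -0.212 1.355
v -2.546 -0.558 0.399
v -1.585 -0.413 1.434
v -2.537 -0.779 0.422
v -1.577 -0.634 1.457
v -2.467 -0.987 0.386
v -1.506 -0.842 1.421
v -2.345 -1.15 0.296
v -1.385 -1.005 1.331
v -2.191 -1.243 0.166
v -1.231 -1.098 1.201
v -2.028 -1.253 0.015
v -1.067 -1.108 1.051
v -1.88 -1.177 -0.132
v -0.919 -1.032 0.903
v -1.77 -1.028 -0.255
v -0.809 -0.883 0.78
v -1.715 -0.827 -0.334
v -0.754 -0.682 0.701
v -1.723 -0.606 -0.357
v -0.763 -0.461 0.678
v 3.384 -2.707 0.096
v 3.916 -3.494 0.11
v 2.807 -4.221 1.298
v 2.276 -3.433 1.284
v 4.096 -3.235 0.437
v 2.988 -3.962 1.625
v 4.114 -2.855 0.686
v 3.005 -3.581 1.874
v 3.964 -2.441 0.8
v 2.856 -3.167 1.988
v 3.682 -2.087 0.752
v 2.573 -2.814 1.94
v 3.331 -1.876 0.554
v 2.222 -2.603 1.742
v 2.993 -1.855 0.251
v 1.884 -2.582 1.439
v 2.744 -2.029 -0.087
v 1.635 -2.756 1.101
v 2.642 -2.358 -0.384
v 1.533 -3.085 0.804
v 2.71 -2.767 -0.57
v 1.601 -3.494 0.618
v 2.933 -3.162 -0.604
v 1.824 -3.889 0.584
v 3.259 -3.453 -0.478
v 2.15 -4.18 0.71
v 3.613 -3.573 -0.22
v 2.505 -4.299 0.968
v 3.157 0.101 -1.719
v 3.655 -0.697 -1.852
v 4.541 -0.26 -1.154
v 4.043 0.539 -1.021
v 3.799 -0.362 -2.244
v 4.685 0.075 -1.546
v 3.739 0.119 -2.47
v 4.625 0.557 -1.772
v 3.494 0.595 -2.457
v 4.381 1.033 -1.759
v 3.142 0.915 -2.21
v 4.029 1.352 -1.512
v 2.795 0.975 -1.807
v 3.682 1.413 -1.109
v 2.563 0.759 -1.376
v 3.449 1.196 -0.678
v 2.519 0.334 -1.054
v 3.405 0.771 -0.356
v 2.678 -0.165 -0.943
v 3.564 0.272 -0.245
v 2.988 -0.58 -1.078
v 3.875 -0.143 -0.381
v 3.353 -0.778 -1.417
v 4.239 -0.341 -0.719
v -1.656 3.566 -4.316
v -0.888 3.109 -3.867
v -2.124 3.694 -3.384
v -0.77 3.481 -3.86
v -0.788 3.866 -3.922
v -0.937 4.205 -4.044
v -1.196 4.447 -4.207
v -1.526 4.554 -4.387
v -1.875 4.512 -4.556
v -2.19 4.325 -4.688
v -2.425 4.022 -4.764
v -2.542 3.65 -4.772
v -2.525 3.265 -4.71
v -2.376 2.926 -4.588
v -2.116 2.684 -4.425
v -1.787 2.577 -4.245
v -1.438 2.62 -4.076
v -1.123 2.807 -3.943
f 1 12 6
f 1 6 2
f 1 2 8
f 1 8 11
f 1 11 12
f 2 6 10
f 6 12 5
f 12 11 3
f 11 8 7
f 8 2 9
f 4 10 5
f 4 5 3
f 4 3 7
f 4 7 9
f 4 9 10
f 5 10 6
f 3 5 12
f 7 3 11
f 9 7 8
f 10 9 2
f 14 13 17
f 14 17 15
f 15 17 18
f 15 18 16
f 17 13 19
f 17 19 18
f 18 19 20
f 18 20 16
f 19 13 21
f 19 21 20
f 20 21 22
f 20 22 16
f 21 13 23
f 21 23 22
f 22 23 24
f 22 24 16
f 23 13 25
f 23 25 24
f 24 25 26
f 24 26 16
f 25 13 27
f 25 27 26
f 26 27 28
f 26 28 16
f 27 13 29
f 27 29 28
f 28 29 30
f 28 30 16
f 29 13 31
f 29 31 30
f 30 31 32
f 30 32 16
f 31 13 33
f 31 33 32
f 32 33 34
f 32 34 16
f 33 13 35
f 33 35 34
f 34 35 36
f 34 36 16
f 35 13 37
f 35 37 36
f 36 37 38
f 36 38 16
f 37 13 39
f 37 39 38
f 38 39 40
f 38 40 16
f 39 13 41
f 39 41 40
f 40 41 42
f 40 42 16
f 41 13 43
f 41 43 42
f 42 43 44
f 42 44 16
f 43 13 45
f 43 45 44
f 44 45 46
f 44 46 16
f 45 13 14
f 45 14 46
f 46 14 15
f 46 15 16
f 48 47 51
f 48 51 49
f 49 51 52
f 49 52 50
f 51 47 53
f 51 53 52
f 52 53 54
f 52 54 50
f 53 47 55
f 53 55 54
f 54 55 56
f 54 56 50
f 55 47 57
f 55 57 56
f 56 57 58
f 56 58 50
f 57 47 59
f 57 59 58
f 58 59 60
f 58 60 50
f 59 47 61
f 59 61 60
f 60 61 62
f 60 62 50
f 61 47 63
f 61 63 62
f 62 63 64
f 62 64 50
f 63 47 65
f 63 65 64
f 64 65 66
f 64 66 50
f 65 47 67
f 65 67 66
f 66 67 68
f 66 68 50
f 67 47 69
f 67 69 68
f 68 69 70
f 68 70 50
f 69 47 71
f 69 71 70
f 70 71 72
f 70 72 50
f 71 47 73
f 71 73 72
f 72 73 74
f 72 74 50
f 73 47 48
f 73 48 74
f 74 48 49
f 74 49 50
f 76 75 79
f 76 79 77
f 77 79 80
f 77 80 78
f 79 75 81
f 79 81 80
f 80 81 82
f 80 82 78
f 81 75 83
f 81 83 82
f 82 83 84
f 82 84 78
f 83 75 85
f 83 85 84
f 84 85 86
f 84 86 78
f 85 75 87
f 85 87 86
f 86 87 88
f 86 88 78
f 87 75 89
f 87 89 88
f 88 89 90
f 88 90 78
f 89 75 91
f 89 91 90
f 90 91 92
f 90 92 78
f 91 75 93
f 91 93 92
f 92 93 94
f 92 94 78
f 93 75 95
f 93 95 94
f 94 95 96
f 94 96 78
f 95 75 97
f 95 97 96
f 96 97 98
f 96 98 78
f 97 75 76
f 97 76 98
f 98 76 77
f 98 77 78
f 100 99 102
f 100 102 101
f 102 99 103
f 102 103 101
f 103 99 104
f 103 104 101
f 104 99 105
f 104 105 101
f 105 99 106
f 105 106 101
f 106 99 107
f 106 107 101
f 107 99 108
f 107 108 101
f 108 99 109
f 108 109 101
f 109 99 110
f 109 110 101
f 110 99 111
f 110 111 101
f 111 99 112
f 111 112 101
f 112 99 113
f 112 113 101
f 113 99 114
f 113 114 101
f 114 99 115
f 114 115 101
f 115 99 116
f 115 116 101
f 116 99 100
f 116 100 101



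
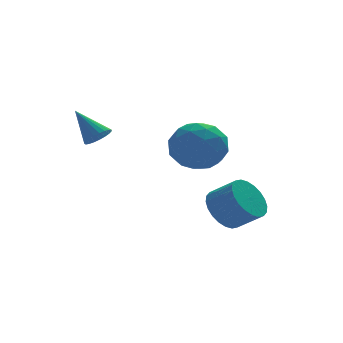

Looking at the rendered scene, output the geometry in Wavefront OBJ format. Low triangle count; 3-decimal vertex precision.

v 0.197 -1.136 3.352
v 0.801 -1.844 3.984
v -0.861 -2.516 2.816
v -0.257 -3.224 3.448
v -0.914 -2.453 3.938
v -0.26 -1.6 4.269
v 0.2 -2.76 2.531
v 0.854 -1.907 2.862
v 0.802 -2.848 3.477
v 0.114 -2.658 4.346
v -0.174 -1.702 2.454
v -0.862 -1.512 3.323
v 0.592 -1.368 3.715
v -0.652 -2.992 3.085
v -1.038 -2.538 3.373
v -0.683 -2.954 3.744
v -0.031 -1.225 3.882
v 0.323 -1.641 4.254
v -0.685 -1.999 4.227
v -0.383 -2.719 2.546
v -0.029 -3.135 2.918
v 0.623 -1.406 3.056
v 0.978 -1.822 3.427
v 0.625 -2.361 2.573
v 0.948 -2.375 3.789
v 0.326 -3.187 3.474
v 0.594 -2.914 2.934
v 0.979 -2.412 3.129
v 0.543 -2.263 4.3
v -0.079 -3.075 3.985
v -0.465 -2.621 4.272
v -0.08 -2.12 4.467
v 0.544 -2.854 4.002
v 0.019 -1.285 2.815
v -0.603 -2.097 2.5
v 0.02 -2.24 2.333
v 0.405 -1.739 2.528
v -0.386 -1.173 3.326
v -1.008 -1.985 3.011
v -1.039 -1.948 3.671
v -0.654 -1.446 3.866
v -0.604 -1.506 2.798
v 1.201 -1.204 -0.146
v 1.806 -1.3 -0.859
v 2.565 -1.952 -0.126
v 1.959 -1.856 0.586
v 1.925 -0.989 -0.705
v 2.684 -1.64 0.028
v 1.934 -0.711 -0.467
v 2.692 -1.362 0.266
v 1.831 -0.507 -0.179
v 2.589 -1.159 0.554
v 1.632 -0.41 0.113
v 2.39 -1.062 0.846
v 1.367 -0.434 0.366
v 2.126 -1.085 1.099
v 1.077 -0.575 0.541
v 1.836 -1.226 1.274
v 0.806 -0.812 0.611
v 1.565 -1.463 1.344
v 0.595 -1.108 0.566
v 1.354 -1.76 1.299
v 0.476 -1.42 0.412
v 1.235 -2.071 1.145
v 0.468 -1.698 0.174
v 1.226 -2.349 0.907
v 0.571 -1.901 -0.114
v 1.329 -2.553 0.619
v 0.77 -1.998 -0.406
v 1.528 -2.65 0.327
v 1.034 -1.975 -0.659
v 1.793 -2.626 0.074
v 1.324 -1.834 -0.834
v 2.083 -2.485 -0.101
v 1.595 -1.597 -0.904
v 2.354 -2.248 -0.171
v -2.621 1.754 2.8
v -2.084 1.898 2.998
v -3.259 2.646 3.88
v -2.125 2.072 2.83
v -2.251 2.191 2.657
v -2.442 2.235 2.509
v -2.663 2.195 2.41
v -2.877 2.079 2.38
v -3.047 1.907 2.421
v -3.143 1.709 2.529
v -3.148 1.518 2.683
v -3.063 1.368 2.857
v -2.901 1.285 3.021
v -2.691 1.283 3.147
v -2.468 1.362 3.213
v -2.272 1.509 3.208
v -2.136 1.699 3.132
f 1 38 17
f 38 12 41
f 17 41 6
f 38 41 17
f 1 17 13
f 17 6 18
f 13 18 2
f 17 18 13
f 1 13 22
f 13 2 23
f 22 23 8
f 13 23 22
f 1 22 34
f 22 8 37
f 34 37 11
f 22 37 34
f 1 34 38
f 34 11 42
f 38 42 12
f 34 42 38
f 2 18 29
f 18 6 32
f 29 32 10
f 18 32 29
f 6 41 19
f 41 12 40
f 19 40 5
f 41 40 19
f 12 42 39
f 42 11 35
f 39 35 3
f 42 35 39
f 11 37 36
f 37 8 24
f 36 24 7
f 37 24 36
f 8 23 28
f 23 2 25
f 28 25 9
f 23 25 28
f 4 30 16
f 30 10 31
f 16 31 5
f 30 31 16
f 4 16 14
f 16 5 15
f 14 15 3
f 16 15 14
f 4 14 21
f 14 3 20
f 21 20 7
f 14 20 21
f 4 21 26
f 21 7 27
f 26 27 9
f 21 27 26
f 4 26 30
f 26 9 33
f 30 33 10
f 26 33 30
f 5 31 19
f 31 10 32
f 19 32 6
f 31 32 19
f 3 15 39
f 15 5 40
f 39 40 12
f 15 40 39
f 7 20 36
f 20 3 35
f 36 35 11
f 20 35 36
f 9 27 28
f 27 7 24
f 28 24 8
f 27 24 28
f 10 33 29
f 33 9 25
f 29 25 2
f 33 25 29
f 44 43 47
f 44 47 45
f 45 47 48
f 45 48 46
f 47 43 49
f 47 49 48
f 48 49 50
f 48 50 46
f 49 43 51
f 49 51 50
f 50 51 52
f 50 52 46
f 51 43 53
f 51 53 52
f 52 53 54
f 52 54 46
f 53 43 55
f 53 55 54
f 54 55 56
f 54 56 46
f 55 43 57
f 55 57 56
f 56 57 58
f 56 58 46
f 57 43 59
f 57 59 58
f 58 59 60
f 58 60 46
f 59 43 61
f 59 61 60
f 60 61 62
f 60 62 46
f 61 43 63
f 61 63 62
f 62 63 64
f 62 64 46
f 63 43 65
f 63 65 64
f 64 65 66
f 64 66 46
f 65 43 67
f 65 67 66
f 66 67 68
f 66 68 46
f 67 43 69
f 67 69 68
f 68 69 70
f 68 70 46
f 69 43 71
f 69 71 70
f 70 71 72
f 70 72 46
f 71 43 73
f 71 73 72
f 72 73 74
f 72 74 46
f 73 43 75
f 73 75 74
f 74 75 76
f 74 76 46
f 75 43 44
f 75 44 76
f 76 44 45
f 76 45 46
f 78 77 80
f 78 80 79
f 80 77 81
f 80 81 79
f 81 77 82
f 81 82 79
f 82 77 83
f 82 83 79
f 83 77 84
f 83 84 79
f 84 77 85
f 84 85 79
f 85 77 86
f 85 86 79
f 86 77 87
f 86 87 79
f 87 77 88
f 87 88 79
f 88 77 89
f 88 89 79
f 89 77 90
f 89 90 79
f 90 77 91
f 90 91 79
f 91 77 92
f 91 92 79
f 92 77 93
f 92 93 79
f 93 77 78
f 93 78 79



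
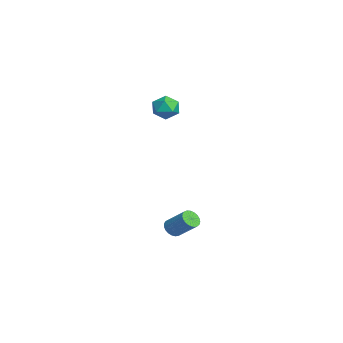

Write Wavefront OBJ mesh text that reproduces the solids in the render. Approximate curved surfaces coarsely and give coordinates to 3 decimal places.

v 1.114 -0.05 -2.839
v 1.495 0.01 -3.189
v 2.186 0.749 -2.31
v 1.806 0.69 -1.961
v 1.368 0.179 -3.231
v 2.059 0.919 -2.353
v 1.197 0.31 -3.206
v 1.888 1.049 -2.328
v 1.012 0.377 -3.118
v 1.703 1.117 -2.239
v 0.844 0.372 -2.981
v 1.535 1.111 -2.103
v 0.723 0.293 -2.82
v 1.415 1.032 -1.941
v 0.67 0.155 -2.662
v 1.362 0.894 -1.783
v 0.694 -0.018 -2.535
v 1.385 0.721 -1.656
v 0.79 -0.197 -2.46
v 1.482 0.542 -1.582
v 0.943 -0.35 -2.451
v 1.634 0.389 -1.573
v 1.125 -0.451 -2.509
v 1.816 0.288 -1.631
v 1.305 -0.483 -2.624
v 1.996 0.256 -1.746
v 1.452 -0.44 -2.777
v 2.144 0.299 -1.898
v 1.541 -0.329 -2.94
v 2.232 0.41 -2.062
v 1.556 -0.17 -3.086
v 2.247 0.569 -2.207
v -2.083 -0.204 3.85
v -1.801 0.137 3.249
v -1.019 -0.097 4.411
v -0.737 0.244 3.81
v -1.253 0.588 4.226
v -1.91 0.521 3.879
v -0.91 -0.481 3.781
v -1.567 -0.548 3.434
v -1.076 -0.035 3.206
v -1.288 0.626 3.481
v -1.532 -0.586 4.179
v -1.744 0.075 4.454
f 2 1 5
f 2 5 3
f 3 5 6
f 3 6 4
f 5 1 7
f 5 7 6
f 6 7 8
f 6 8 4
f 7 1 9
f 7 9 8
f 8 9 10
f 8 10 4
f 9 1 11
f 9 11 10
f 10 11 12
f 10 12 4
f 11 1 13
f 11 13 12
f 12 13 14
f 12 14 4
f 13 1 15
f 13 15 14
f 14 15 16
f 14 16 4
f 15 1 17
f 15 17 16
f 16 17 18
f 16 18 4
f 17 1 19
f 17 19 18
f 18 19 20
f 18 20 4
f 19 1 21
f 19 21 20
f 20 21 22
f 20 22 4
f 21 1 23
f 21 23 22
f 22 23 24
f 22 24 4
f 23 1 25
f 23 25 24
f 24 25 26
f 24 26 4
f 25 1 27
f 25 27 26
f 26 27 28
f 26 28 4
f 27 1 29
f 27 29 28
f 28 29 30
f 28 30 4
f 29 1 31
f 29 31 30
f 30 31 32
f 30 32 4
f 31 1 2
f 31 2 32
f 32 2 3
f 32 3 4
f 33 44 38
f 33 38 34
f 33 34 40
f 33 40 43
f 33 43 44
f 34 38 42
f 38 44 37
f 44 43 35
f 43 40 39
f 40 34 41
f 36 42 37
f 36 37 35
f 36 35 39
f 36 39 41
f 36 41 42
f 37 42 38
f 35 37 44
f 39 35 43
f 41 39 40
f 42 41 34



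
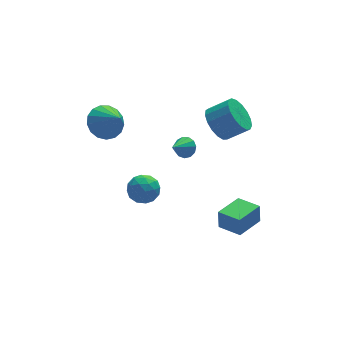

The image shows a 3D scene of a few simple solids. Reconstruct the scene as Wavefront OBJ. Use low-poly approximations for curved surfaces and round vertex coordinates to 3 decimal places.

v -2.969 2.865 2.782
v -2.021 3.139 2.7
v -2.571 1.815 3.878
v -2.193 3.425 3.036
v -2.543 3.583 3.314
v -2.99 3.576 3.47
v -3.433 3.407 3.469
v -3.769 3.113 3.31
v -3.922 2.763 3.03
v -3.857 2.436 2.693
v -3.588 2.208 2.376
v -3.178 2.13 2.153
v -2.72 2.22 2.073
v -2.319 2.459 2.156
v -2.066 2.79 2.382
v -1.647 3.452 -3.016
v -1.093 3.255 -2.343
v -1.187 2.285 -3.737
v -0.633 2.088 -3.064
v -1.516 2.013 -2.951
v -1.8 2.734 -2.506
v -0.48 2.806 -3.574
v -0.764 3.527 -3.129
v -0.371 2.856 -2.688
v -1.012 2.366 -2.303
v -1.268 3.174 -3.777
v -1.909 2.684 -3.392
v -1.41 3.456 -2.617
v -0.87 2.084 -3.463
v -1.389 2.04 -3.397
v -1.063 1.924 -3.002
v -1.826 3.15 -2.712
v -1.5 3.034 -2.317
v -1.749 2.304 -2.674
v -0.78 2.506 -3.763
v -0.454 2.39 -3.368
v -1.217 3.616 -3.078
v -0.891 3.5 -2.683
v -0.531 3.236 -3.406
v -0.66 3.105 -2.424
v -0.39 2.42 -2.847
v -0.3 2.842 -3.147
v -0.467 3.265 -2.885
v -1.037 2.817 -2.198
v -0.766 2.132 -2.621
v -1.286 2.087 -2.555
v -1.453 2.511 -2.293
v -0.613 2.583 -2.4
v -1.514 3.408 -3.459
v -1.243 2.723 -3.882
v -0.827 3.029 -3.787
v -0.994 3.453 -3.525
v -1.89 3.12 -3.233
v -1.62 2.435 -3.656
v -1.813 2.275 -3.195
v -1.98 2.698 -2.933
v -1.667 2.957 -3.68
v 2.161 -1.831 -3.527
v 2.177 -1.673 -2.489
v 1.484 -0.744 -3.682
v 1.5 -0.586 -2.644
v 3.54 -0.994 -3.676
v 3.556 -0.836 -2.638
v 2.863 0.093 -3.831
v 2.879 0.251 -2.793
v 0.073 0.171 2.234
v 0.345 0.405 2.715
v -0.753 -0.331 2.946
v 0.118 0.634 2.614
v -0.124 0.716 2.391
v -0.303 0.625 2.119
v -0.362 0.39 1.884
v -0.284 0.085 1.76
v -0.092 -0.192 1.786
v 0.152 -0.354 1.955
v 0.371 -0.349 2.213
v 0.495 -0.179 2.477
v 0.485 0.102 2.665
v 2.046 1.119 2.57
v 2.552 0.824 1.772
v 3.561 0.446 2.552
v 3.054 0.741 3.35
v 2.68 1.277 1.826
v 3.689 0.899 2.607
v 2.663 1.694 2.051
v 3.671 1.316 2.831
v 2.504 1.979 2.394
v 3.512 1.601 3.174
v 2.24 2.067 2.778
v 3.249 1.689 3.558
v 1.932 1.938 3.114
v 2.94 1.56 3.894
v 1.65 1.622 3.325
v 2.658 1.244 4.106
v 1.458 1.19 3.364
v 2.467 0.812 4.144
v 1.401 0.742 3.22
v 2.41 0.364 4
v 1.492 0.38 2.928
v 2.501 0.002 3.708
v 1.71 0.188 2.553
v 2.718 -0.19 3.333
v 2.004 0.209 2.183
v 3.013 -0.169 2.963
v 2.308 0.438 1.901
v 3.317 0.06 2.681
f 2 1 4
f 2 4 3
f 4 1 5
f 4 5 3
f 5 1 6
f 5 6 3
f 6 1 7
f 6 7 3
f 7 1 8
f 7 8 3
f 8 1 9
f 8 9 3
f 9 1 10
f 9 10 3
f 10 1 11
f 10 11 3
f 11 1 12
f 11 12 3
f 12 1 13
f 12 13 3
f 13 1 14
f 13 14 3
f 14 1 15
f 14 15 3
f 15 1 2
f 15 2 3
f 16 53 32
f 53 27 56
f 32 56 21
f 53 56 32
f 16 32 28
f 32 21 33
f 28 33 17
f 32 33 28
f 16 28 37
f 28 17 38
f 37 38 23
f 28 38 37
f 16 37 49
f 37 23 52
f 49 52 26
f 37 52 49
f 16 49 53
f 49 26 57
f 53 57 27
f 49 57 53
f 17 33 44
f 33 21 47
f 44 47 25
f 33 47 44
f 21 56 34
f 56 27 55
f 34 55 20
f 56 55 34
f 27 57 54
f 57 26 50
f 54 50 18
f 57 50 54
f 26 52 51
f 52 23 39
f 51 39 22
f 52 39 51
f 23 38 43
f 38 17 40
f 43 40 24
f 38 40 43
f 19 45 31
f 45 25 46
f 31 46 20
f 45 46 31
f 19 31 29
f 31 20 30
f 29 30 18
f 31 30 29
f 19 29 36
f 29 18 35
f 36 35 22
f 29 35 36
f 19 36 41
f 36 22 42
f 41 42 24
f 36 42 41
f 19 41 45
f 41 24 48
f 45 48 25
f 41 48 45
f 20 46 34
f 46 25 47
f 34 47 21
f 46 47 34
f 18 30 54
f 30 20 55
f 54 55 27
f 30 55 54
f 22 35 51
f 35 18 50
f 51 50 26
f 35 50 51
f 24 42 43
f 42 22 39
f 43 39 23
f 42 39 43
f 25 48 44
f 48 24 40
f 44 40 17
f 48 40 44
f 59 61 58
f 62 59 58
f 58 61 60
f 60 62 58
f 59 65 61
f 63 59 62
f 63 65 59
f 61 65 60
f 64 62 60
f 60 65 64
f 64 63 62
f 65 63 64
f 67 66 69
f 67 69 68
f 69 66 70
f 69 70 68
f 70 66 71
f 70 71 68
f 71 66 72
f 71 72 68
f 72 66 73
f 72 73 68
f 73 66 74
f 73 74 68
f 74 66 75
f 74 75 68
f 75 66 76
f 75 76 68
f 76 66 77
f 76 77 68
f 77 66 78
f 77 78 68
f 78 66 67
f 78 67 68
f 80 79 83
f 80 83 81
f 81 83 84
f 81 84 82
f 83 79 85
f 83 85 84
f 84 85 86
f 84 86 82
f 85 79 87
f 85 87 86
f 86 87 88
f 86 88 82
f 87 79 89
f 87 89 88
f 88 89 90
f 88 90 82
f 89 79 91
f 89 91 90
f 90 91 92
f 90 92 82
f 91 79 93
f 91 93 92
f 92 93 94
f 92 94 82
f 93 79 95
f 93 95 94
f 94 95 96
f 94 96 82
f 95 79 97
f 95 97 96
f 96 97 98
f 96 98 82
f 97 79 99
f 97 99 98
f 98 99 100
f 98 100 82
f 99 79 101
f 99 101 100
f 100 101 102
f 100 102 82
f 101 79 103
f 101 103 102
f 102 103 104
f 102 104 82
f 103 79 105
f 103 105 104
f 104 105 106
f 104 106 82
f 105 79 80
f 105 80 106
f 106 80 81
f 106 81 82



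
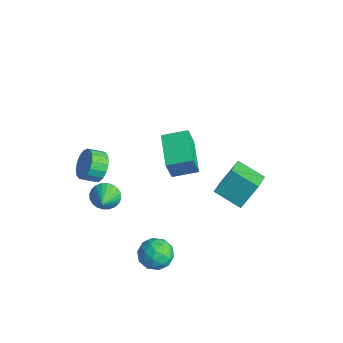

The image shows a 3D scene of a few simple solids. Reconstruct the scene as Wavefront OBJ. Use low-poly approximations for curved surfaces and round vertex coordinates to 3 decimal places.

v -3.781 -2.217 -1.312
v -3.37 -2.773 -2.021
v -3.687 -3.6 -1.556
v -4.099 -3.043 -0.848
v -3.025 -2.725 -1.699
v -3.342 -3.551 -1.234
v -2.853 -2.56 -1.29
v -3.17 -3.387 -0.825
v -2.894 -2.317 -0.885
v -3.211 -3.144 -0.42
v -3.138 -2.051 -0.578
v -3.456 -2.877 -0.113
v -3.53 -1.823 -0.44
v -3.847 -2.649 0.025
v -3.979 -1.685 -0.501
v -4.296 -2.511 -0.036
v -4.383 -1.669 -0.749
v -4.7 -2.495 -0.284
v -4.649 -1.778 -1.125
v -4.966 -2.605 -0.66
v -4.716 -1.988 -1.544
v -5.034 -2.815 -1.079
v -4.569 -2.251 -1.911
v -4.887 -3.077 -1.446
v -4.242 -2.505 -2.14
v -4.559 -3.332 -1.675
v -3.809 -2.694 -2.18
v -4.127 -3.52 -1.715
v 0.511 2.472 -2.243
v 0.603 3.531 -0.741
v -0.521 3.585 -2.963
v -0.428 4.644 -1.461
v 1.928 3.336 -2.939
v 2.021 4.395 -1.437
v 0.897 4.449 -3.659
v 0.989 5.508 -2.157
v -0.693 0.234 2.117
v -0.58 -0.204 3.506
v -0.04 1.515 2.468
v 0.074 1.077 3.856
v 1.246 -0.637 1.684
v 1.36 -1.075 3.072
v 1.9 0.644 2.034
v 2.013 0.206 3.423
v -2.227 -2.793 -2.274
v -1.625 -2.55 -2.868
v -1.053 -3.627 -1.426
v -1.604 -2.292 -2.642
v -1.679 -2.11 -2.361
v -1.837 -2.033 -2.066
v -2.054 -2.071 -1.803
v -2.297 -2.219 -1.611
v -2.53 -2.454 -1.521
v -2.717 -2.742 -1.545
v -2.829 -3.037 -1.68
v -2.849 -3.295 -1.905
v -2.774 -3.477 -2.187
v -2.617 -3.554 -2.482
v -2.399 -3.516 -2.745
v -2.156 -3.368 -2.936
v -1.923 -3.133 -3.027
v -1.737 -2.845 -3.003
v 1.781 -1.928 -4.59
v 2.352 -1.263 -4.009
v 1.988 -3.137 -3.411
v 2.559 -2.472 -2.83
v 1.527 -2.311 -2.952
v 1.399 -1.563 -3.681
v 2.941 -2.837 -3.739
v 2.813 -2.089 -4.468
v 3.069 -1.825 -3.483
v 2.195 -1.5 -2.996
v 2.145 -2.9 -4.424
v 1.271 -2.575 -3.937
v 2.048 -1.489 -4.403
v 2.292 -2.911 -3.017
v 1.685 -2.816 -3.089
v 2.021 -2.425 -2.747
v 1.488 -1.666 -4.21
v 1.824 -1.275 -3.868
v 1.339 -1.891 -3.247
v 2.516 -3.125 -3.552
v 2.852 -2.734 -3.21
v 2.319 -1.975 -4.673
v 2.655 -1.584 -4.331
v 3.001 -2.509 -4.173
v 2.805 -1.429 -3.752
v 2.927 -2.14 -3.059
v 3.151 -2.354 -3.594
v 3.076 -1.914 -4.022
v 2.292 -1.238 -3.466
v 2.413 -1.949 -2.773
v 1.807 -1.854 -2.845
v 1.732 -1.414 -3.273
v 2.713 -1.568 -3.157
v 1.927 -2.451 -4.647
v 2.048 -3.162 -3.954
v 2.608 -2.986 -4.147
v 2.533 -2.546 -4.575
v 1.413 -2.26 -4.361
v 1.535 -2.971 -3.668
v 1.264 -2.486 -3.398
v 1.189 -2.046 -3.826
v 1.627 -2.832 -4.263
f 2 1 5
f 2 5 3
f 3 5 6
f 3 6 4
f 5 1 7
f 5 7 6
f 6 7 8
f 6 8 4
f 7 1 9
f 7 9 8
f 8 9 10
f 8 10 4
f 9 1 11
f 9 11 10
f 10 11 12
f 10 12 4
f 11 1 13
f 11 13 12
f 12 13 14
f 12 14 4
f 13 1 15
f 13 15 14
f 14 15 16
f 14 16 4
f 15 1 17
f 15 17 16
f 16 17 18
f 16 18 4
f 17 1 19
f 17 19 18
f 18 19 20
f 18 20 4
f 19 1 21
f 19 21 20
f 20 21 22
f 20 22 4
f 21 1 23
f 21 23 22
f 22 23 24
f 22 24 4
f 23 1 25
f 23 25 24
f 24 25 26
f 24 26 4
f 25 1 27
f 25 27 26
f 26 27 28
f 26 28 4
f 27 1 2
f 27 2 28
f 28 2 3
f 28 3 4
f 30 32 29
f 33 30 29
f 29 32 31
f 31 33 29
f 30 36 32
f 34 30 33
f 34 36 30
f 32 36 31
f 35 33 31
f 31 36 35
f 35 34 33
f 36 34 35
f 38 40 37
f 41 38 37
f 37 40 39
f 39 41 37
f 38 44 40
f 42 38 41
f 42 44 38
f 40 44 39
f 43 41 39
f 39 44 43
f 43 42 41
f 44 42 43
f 46 45 48
f 46 48 47
f 48 45 49
f 48 49 47
f 49 45 50
f 49 50 47
f 50 45 51
f 50 51 47
f 51 45 52
f 51 52 47
f 52 45 53
f 52 53 47
f 53 45 54
f 53 54 47
f 54 45 55
f 54 55 47
f 55 45 56
f 55 56 47
f 56 45 57
f 56 57 47
f 57 45 58
f 57 58 47
f 58 45 59
f 58 59 47
f 59 45 60
f 59 60 47
f 60 45 61
f 60 61 47
f 61 45 62
f 61 62 47
f 62 45 46
f 62 46 47
f 63 100 79
f 100 74 103
f 79 103 68
f 100 103 79
f 63 79 75
f 79 68 80
f 75 80 64
f 79 80 75
f 63 75 84
f 75 64 85
f 84 85 70
f 75 85 84
f 63 84 96
f 84 70 99
f 96 99 73
f 84 99 96
f 63 96 100
f 96 73 104
f 100 104 74
f 96 104 100
f 64 80 91
f 80 68 94
f 91 94 72
f 80 94 91
f 68 103 81
f 103 74 102
f 81 102 67
f 103 102 81
f 74 104 101
f 104 73 97
f 101 97 65
f 104 97 101
f 73 99 98
f 99 70 86
f 98 86 69
f 99 86 98
f 70 85 90
f 85 64 87
f 90 87 71
f 85 87 90
f 66 92 78
f 92 72 93
f 78 93 67
f 92 93 78
f 66 78 76
f 78 67 77
f 76 77 65
f 78 77 76
f 66 76 83
f 76 65 82
f 83 82 69
f 76 82 83
f 66 83 88
f 83 69 89
f 88 89 71
f 83 89 88
f 66 88 92
f 88 71 95
f 92 95 72
f 88 95 92
f 67 93 81
f 93 72 94
f 81 94 68
f 93 94 81
f 65 77 101
f 77 67 102
f 101 102 74
f 77 102 101
f 69 82 98
f 82 65 97
f 98 97 73
f 82 97 98
f 71 89 90
f 89 69 86
f 90 86 70
f 89 86 90
f 72 95 91
f 95 71 87
f 91 87 64
f 95 87 91



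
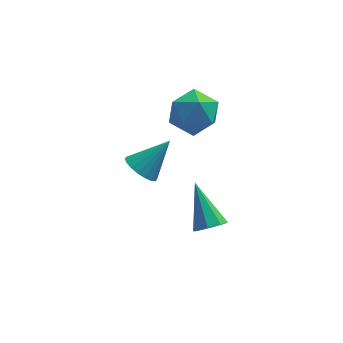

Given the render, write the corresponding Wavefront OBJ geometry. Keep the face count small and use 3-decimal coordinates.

v 1.276 3.162 -2.678
v 1.935 2.857 -3.193
v 2.584 3.698 -1.322
v 1.9 3.234 -3.309
v 1.741 3.597 -3.3
v 1.49 3.874 -3.167
v 1.197 4.009 -2.938
v 0.92 3.977 -2.657
v 0.712 3.783 -2.381
v 0.617 3.466 -2.164
v 0.652 3.089 -2.048
v 0.81 2.726 -2.057
v 1.061 2.45 -2.19
v 1.354 2.314 -2.419
v 1.632 2.346 -2.7
v 1.839 2.54 -2.976
v 3.612 -2.399 -0.961
v 3.981 -2.768 -0.435
v 3.148 -0.841 0.461
v 4.312 -2.409 -0.721
v 4.234 -2.044 -1.147
v 3.791 -1.887 -1.464
v 3.244 -2.031 -1.486
v 2.912 -2.39 -1.2
v 2.991 -2.755 -0.774
v 3.433 -2.912 -0.457
v 3.483 2.59 3.375
v 4.43 1.971 2.981
v 2.35 1.669 2.099
v 3.297 1.05 1.705
v 2.861 0.845 2.802
v 3.562 1.414 3.591
v 3.218 2.226 1.489
v 3.919 2.795 2.278
v 4.267 1.746 1.815
v 4.046 0.892 2.627
v 2.734 2.748 2.453
v 2.513 1.894 3.265
f 2 1 4
f 2 4 3
f 4 1 5
f 4 5 3
f 5 1 6
f 5 6 3
f 6 1 7
f 6 7 3
f 7 1 8
f 7 8 3
f 8 1 9
f 8 9 3
f 9 1 10
f 9 10 3
f 10 1 11
f 10 11 3
f 11 1 12
f 11 12 3
f 12 1 13
f 12 13 3
f 13 1 14
f 13 14 3
f 14 1 15
f 14 15 3
f 15 1 16
f 15 16 3
f 16 1 2
f 16 2 3
f 18 17 20
f 18 20 19
f 20 17 21
f 20 21 19
f 21 17 22
f 21 22 19
f 22 17 23
f 22 23 19
f 23 17 24
f 23 24 19
f 24 17 25
f 24 25 19
f 25 17 26
f 25 26 19
f 26 17 18
f 26 18 19
f 27 38 32
f 27 32 28
f 27 28 34
f 27 34 37
f 27 37 38
f 28 32 36
f 32 38 31
f 38 37 29
f 37 34 33
f 34 28 35
f 30 36 31
f 30 31 29
f 30 29 33
f 30 33 35
f 30 35 36
f 31 36 32
f 29 31 38
f 33 29 37
f 35 33 34
f 36 35 28

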